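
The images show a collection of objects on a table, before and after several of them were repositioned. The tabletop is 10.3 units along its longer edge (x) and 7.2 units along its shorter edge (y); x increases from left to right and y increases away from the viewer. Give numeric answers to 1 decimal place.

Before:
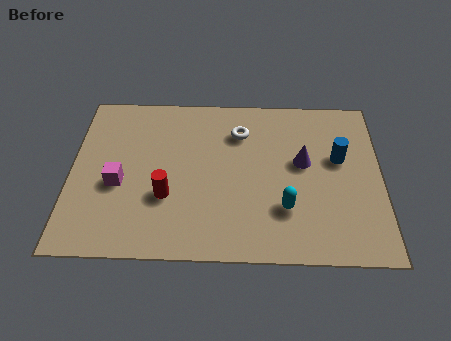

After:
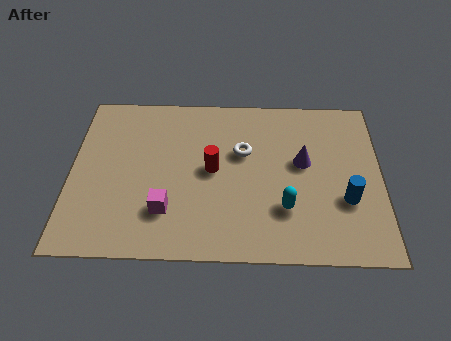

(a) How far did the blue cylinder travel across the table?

1.8

The blue cylinder was near (8.9, 4.3) before and (9.1, 2.5) after, so it travelled √(0.2² + 1.8²) ≈ 1.8 units.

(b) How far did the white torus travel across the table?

0.9

From (5.6, 5.4) to (5.7, 4.5), the white torus covered √(0.1² + 0.9²) ≈ 0.9 units.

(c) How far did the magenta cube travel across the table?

1.9

The magenta cube moved from about (1.6, 3.0) to (3.2, 1.9), a distance of √(1.6² + 1.1²) ≈ 1.9.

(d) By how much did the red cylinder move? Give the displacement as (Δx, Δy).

(1.5, 1.2)

From the two frames, the red cylinder sits at roughly (3.2, 2.5) before and (4.7, 3.7) after.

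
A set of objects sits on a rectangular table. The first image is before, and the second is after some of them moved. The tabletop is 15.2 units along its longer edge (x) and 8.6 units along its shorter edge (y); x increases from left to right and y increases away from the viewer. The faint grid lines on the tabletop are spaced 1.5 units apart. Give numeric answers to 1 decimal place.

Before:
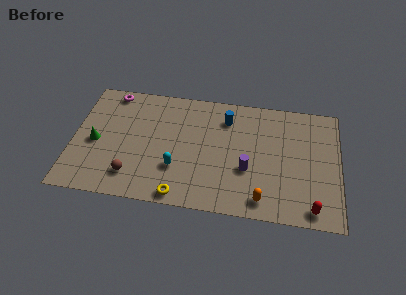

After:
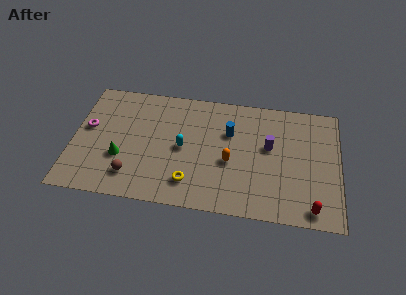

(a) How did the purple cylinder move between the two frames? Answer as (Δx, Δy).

(1.2, 1.8)

The purple cylinder started near (10.0, 3.2) and ended near (11.2, 5.0).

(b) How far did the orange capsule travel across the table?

3.1

The orange capsule was near (10.9, 1.2) before and (9.0, 3.6) after, so it travelled √(1.9² + 2.4²) ≈ 3.1 units.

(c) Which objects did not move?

the red capsule and the brown sphere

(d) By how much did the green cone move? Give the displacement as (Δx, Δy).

(1.5, -0.9)

The green cone was at about (1.3, 3.9) and moved to about (2.8, 3.0).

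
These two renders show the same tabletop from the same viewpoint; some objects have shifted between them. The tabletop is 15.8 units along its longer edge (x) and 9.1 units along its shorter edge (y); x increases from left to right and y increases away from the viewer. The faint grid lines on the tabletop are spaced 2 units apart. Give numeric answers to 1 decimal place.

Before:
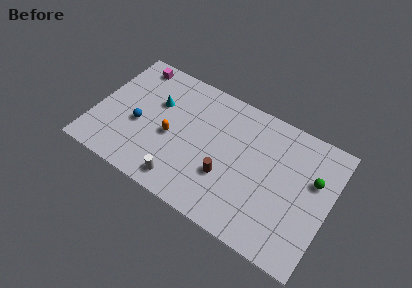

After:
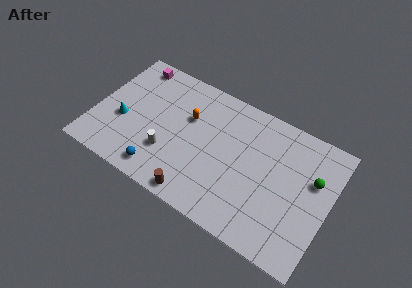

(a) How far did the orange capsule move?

2.1

The orange capsule moved from about (5.2, 4.0) to (6.1, 5.9), a distance of √(0.9² + 1.9²) ≈ 2.1.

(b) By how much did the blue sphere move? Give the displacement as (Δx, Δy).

(1.9, -2.5)

The blue sphere was at about (3.0, 3.8) and moved to about (4.9, 1.3).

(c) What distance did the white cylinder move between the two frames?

1.9

The white cylinder moved from about (6.4, 1.3) to (5.2, 2.8), a distance of √(1.2² + 1.5²) ≈ 1.9.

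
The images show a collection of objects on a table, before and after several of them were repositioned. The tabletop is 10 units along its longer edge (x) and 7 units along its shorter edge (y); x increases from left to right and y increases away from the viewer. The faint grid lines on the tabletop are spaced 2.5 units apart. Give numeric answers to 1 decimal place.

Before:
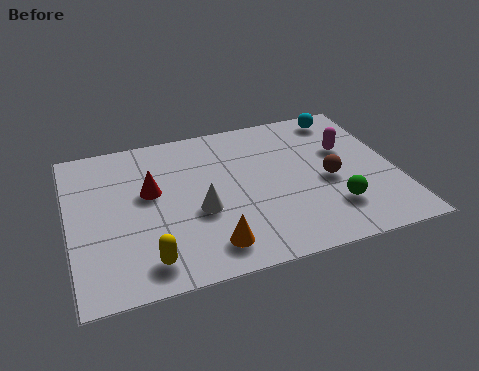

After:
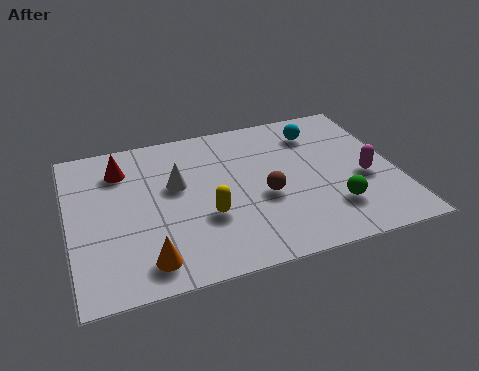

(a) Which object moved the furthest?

the yellow capsule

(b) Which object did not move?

the green sphere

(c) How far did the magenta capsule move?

1.6

From (8.6, 4.4) to (9.0, 2.9), the magenta capsule covered √(0.4² + 1.5²) ≈ 1.6 units.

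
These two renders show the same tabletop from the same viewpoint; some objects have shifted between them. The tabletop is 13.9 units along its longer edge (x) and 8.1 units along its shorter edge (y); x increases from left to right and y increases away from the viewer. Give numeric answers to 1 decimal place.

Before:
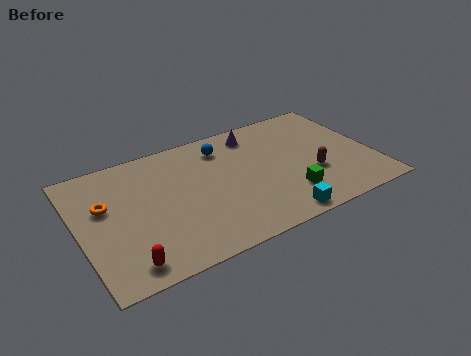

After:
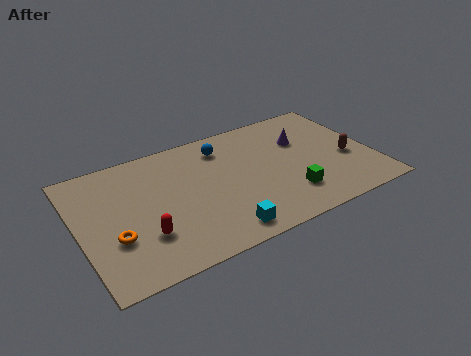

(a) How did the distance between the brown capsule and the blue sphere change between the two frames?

+1.2

The distance was about 5.2 in the first image and 6.4 in the second, so they moved 1.2 units further apart.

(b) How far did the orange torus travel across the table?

2.2

The orange torus moved from about (1.3, 5.0) to (1.5, 2.8), a distance of √(0.2² + 2.2²) ≈ 2.2.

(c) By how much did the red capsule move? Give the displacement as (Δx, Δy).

(1.0, 1.3)

The red capsule was at about (1.8, 1.1) and moved to about (2.8, 2.4).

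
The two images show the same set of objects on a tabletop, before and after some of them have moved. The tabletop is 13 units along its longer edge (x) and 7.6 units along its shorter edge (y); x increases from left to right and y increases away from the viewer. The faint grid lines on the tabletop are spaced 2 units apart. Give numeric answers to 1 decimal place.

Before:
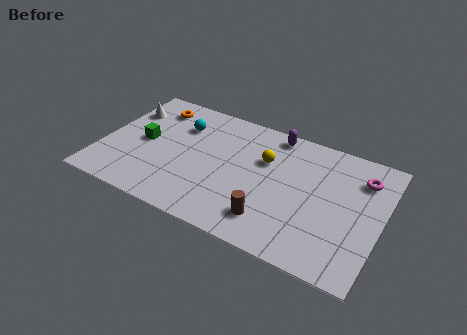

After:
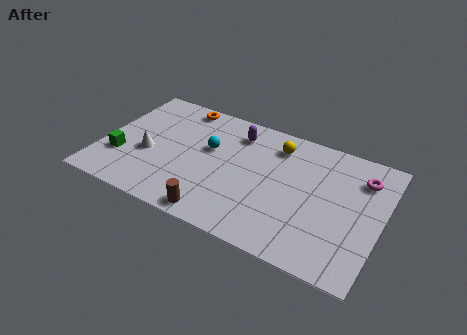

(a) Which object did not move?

the magenta torus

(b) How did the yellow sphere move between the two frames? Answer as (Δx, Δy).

(0.4, 1.1)

The yellow sphere was at about (7.5, 5.0) and moved to about (7.9, 6.1).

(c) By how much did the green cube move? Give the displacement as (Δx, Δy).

(-0.9, -1.4)

From the two frames, the green cube sits at roughly (1.9, 3.8) before and (1.0, 2.4) after.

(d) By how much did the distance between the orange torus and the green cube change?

+2.5

They were about 2.4 units apart before and 4.9 after — 2.5 units further apart.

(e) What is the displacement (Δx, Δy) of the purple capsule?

(-1.7, -0.7)

From the two frames, the purple capsule sits at roughly (7.7, 6.8) before and (6.0, 6.1) after.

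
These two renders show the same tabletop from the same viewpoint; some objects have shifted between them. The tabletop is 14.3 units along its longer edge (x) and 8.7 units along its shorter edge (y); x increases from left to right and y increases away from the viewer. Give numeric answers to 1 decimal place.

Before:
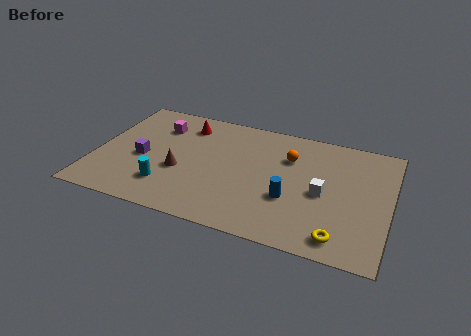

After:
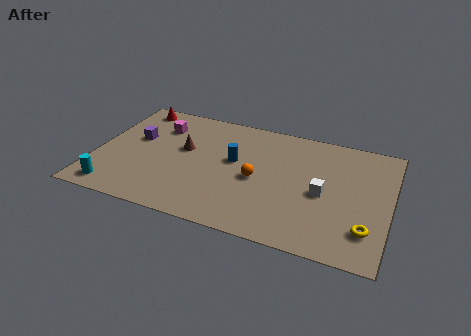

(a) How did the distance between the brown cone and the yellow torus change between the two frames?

+1.4

They were about 8.2 units apart before and 9.6 after — 1.4 units further apart.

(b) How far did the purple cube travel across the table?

1.5

From (2.3, 3.8) to (1.8, 5.2), the purple cube covered √(0.5² + 1.4²) ≈ 1.5 units.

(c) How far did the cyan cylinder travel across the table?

2.7

The cyan cylinder moved from about (3.7, 2.1) to (1.2, 1.1), a distance of √(2.5² + 1.0²) ≈ 2.7.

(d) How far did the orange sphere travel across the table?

2.5

From (9.3, 6.1) to (7.9, 4.0), the orange sphere covered √(1.4² + 2.1²) ≈ 2.5 units.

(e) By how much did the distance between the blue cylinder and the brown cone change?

-2.9

They were about 5.4 units apart before and 2.5 after — 2.9 units closer together.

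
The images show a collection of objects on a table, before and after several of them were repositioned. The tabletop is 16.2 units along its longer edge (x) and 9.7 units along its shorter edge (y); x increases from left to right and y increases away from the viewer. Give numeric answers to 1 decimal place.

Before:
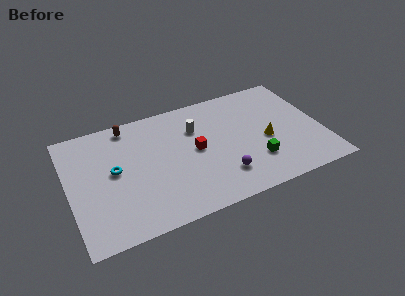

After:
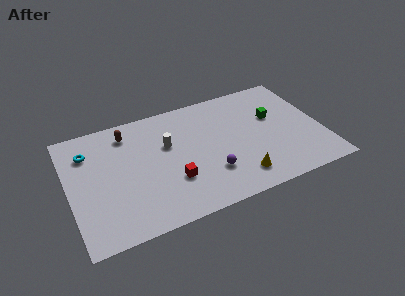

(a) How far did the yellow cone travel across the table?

3.2

From (12.6, 4.2) to (10.5, 1.8), the yellow cone covered √(2.1² + 2.4²) ≈ 3.2 units.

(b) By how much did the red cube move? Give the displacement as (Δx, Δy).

(-1.7, -1.9)

The red cube started near (8.1, 5.0) and ended near (6.4, 3.1).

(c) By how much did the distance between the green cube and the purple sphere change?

+3.3

Before: roughly 2.2 units apart; after: 5.5. That's 3.3 units further apart.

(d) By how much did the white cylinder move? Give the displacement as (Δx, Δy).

(-1.9, -0.7)

From the two frames, the white cylinder sits at roughly (8.3, 6.8) before and (6.4, 6.1) after.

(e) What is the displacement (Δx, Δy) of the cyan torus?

(-1.5, 2.1)

The cyan torus was at about (2.9, 5.2) and moved to about (1.4, 7.3).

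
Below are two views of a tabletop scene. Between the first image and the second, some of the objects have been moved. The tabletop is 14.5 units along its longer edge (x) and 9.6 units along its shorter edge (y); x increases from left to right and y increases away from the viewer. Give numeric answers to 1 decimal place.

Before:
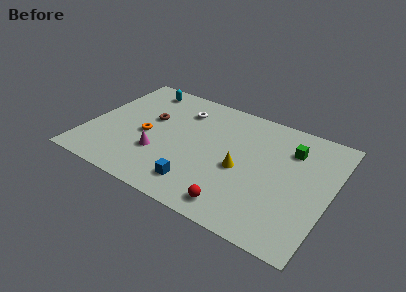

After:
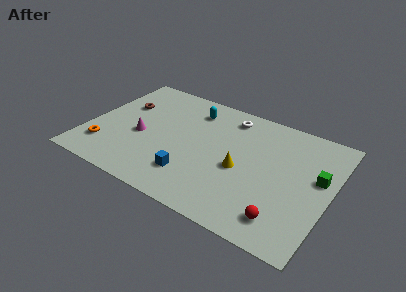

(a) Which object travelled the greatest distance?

the cyan capsule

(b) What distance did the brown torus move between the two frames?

1.9

The brown torus was near (3.5, 5.8) before and (1.7, 6.3) after, so it travelled √(1.8² + 0.5²) ≈ 1.9 units.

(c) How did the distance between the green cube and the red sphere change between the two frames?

-2.1

The distance was about 6.3 in the first image and 4.2 in the second, so they moved 2.1 units closer together.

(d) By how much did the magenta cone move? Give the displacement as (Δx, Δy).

(-1.3, 1.0)

The magenta cone was at about (4.5, 3.1) and moved to about (3.2, 4.1).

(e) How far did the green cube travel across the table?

2.3

The green cube moved from about (11.9, 7.1) to (13.7, 5.6), a distance of √(1.8² + 1.5²) ≈ 2.3.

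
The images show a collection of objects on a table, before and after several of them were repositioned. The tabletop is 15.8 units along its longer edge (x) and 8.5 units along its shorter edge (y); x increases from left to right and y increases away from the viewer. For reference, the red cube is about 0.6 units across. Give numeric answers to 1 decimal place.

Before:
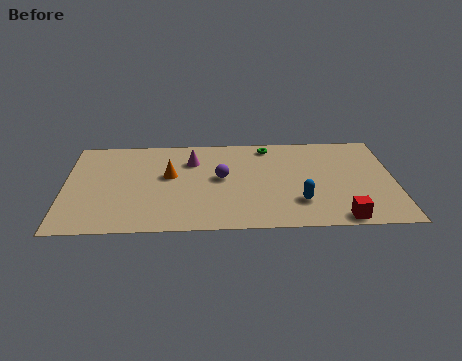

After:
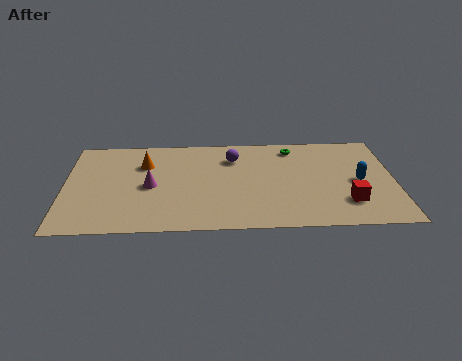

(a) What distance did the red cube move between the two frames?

1.5

From (13.1, 0.8) to (13.5, 2.2), the red cube covered √(0.4² + 1.4²) ≈ 1.5 units.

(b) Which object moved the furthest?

the blue capsule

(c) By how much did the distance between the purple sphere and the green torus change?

-0.6

Before: roughly 3.6 units apart; after: 3.0. That's 0.6 units closer together.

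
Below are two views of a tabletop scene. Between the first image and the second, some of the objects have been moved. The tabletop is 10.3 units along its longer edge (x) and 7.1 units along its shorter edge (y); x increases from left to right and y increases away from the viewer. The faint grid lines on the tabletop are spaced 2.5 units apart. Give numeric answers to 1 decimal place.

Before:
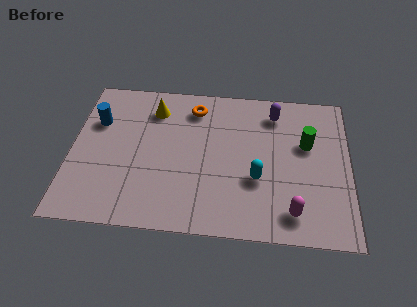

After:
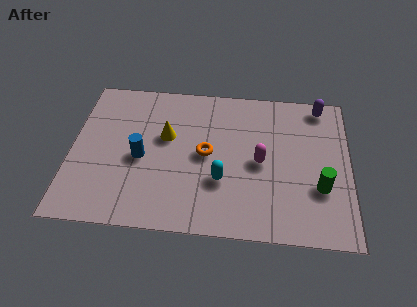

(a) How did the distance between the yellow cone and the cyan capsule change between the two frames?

-2.1

Before: roughly 4.9 units apart; after: 2.8. That's 2.1 units closer together.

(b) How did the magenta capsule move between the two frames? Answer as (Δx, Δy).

(-1.2, 2.2)

The magenta capsule started near (8.2, 1.2) and ended near (7.0, 3.4).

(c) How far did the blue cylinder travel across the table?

2.3

From (0.9, 4.8) to (2.6, 3.2), the blue cylinder covered √(1.7² + 1.6²) ≈ 2.3 units.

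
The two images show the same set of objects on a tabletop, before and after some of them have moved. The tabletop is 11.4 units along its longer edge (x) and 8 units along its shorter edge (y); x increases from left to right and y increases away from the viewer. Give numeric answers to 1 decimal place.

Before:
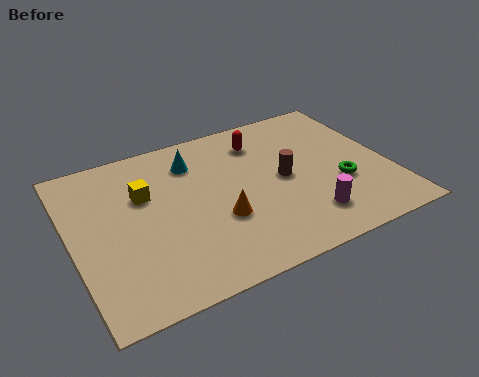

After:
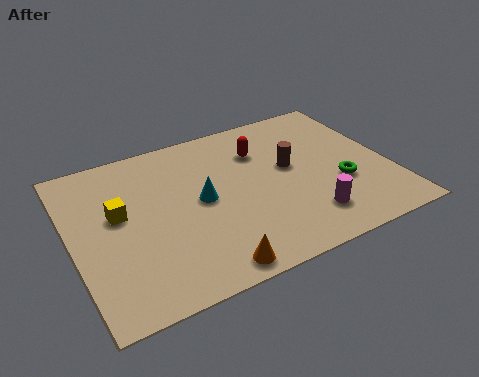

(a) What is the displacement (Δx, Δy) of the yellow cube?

(-1.0, -0.6)

The yellow cube started near (2.7, 5.2) and ended near (1.7, 4.6).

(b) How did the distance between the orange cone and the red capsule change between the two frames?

+1.7

The distance was about 3.9 in the first image and 5.6 in the second, so they moved 1.7 units further apart.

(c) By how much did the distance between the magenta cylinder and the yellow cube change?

+0.6

Before: roughly 6.4 units apart; after: 7.0. That's 0.6 units further apart.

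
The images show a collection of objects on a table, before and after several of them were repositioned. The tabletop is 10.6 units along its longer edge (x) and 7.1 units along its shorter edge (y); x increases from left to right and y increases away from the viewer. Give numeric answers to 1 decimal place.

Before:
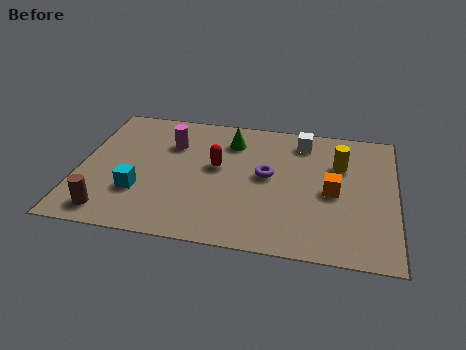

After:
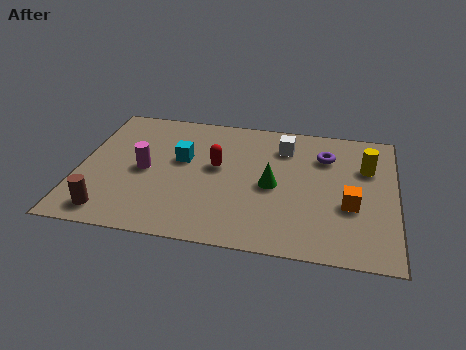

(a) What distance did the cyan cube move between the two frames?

2.4

The cyan cube was near (2.1, 2.2) before and (3.4, 4.2) after, so it travelled √(1.3² + 2.0²) ≈ 2.4 units.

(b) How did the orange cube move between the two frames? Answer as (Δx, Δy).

(0.6, -0.6)

The orange cube was at about (8.5, 3.3) and moved to about (9.1, 2.7).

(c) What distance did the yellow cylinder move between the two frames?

0.9

The yellow cylinder was near (8.7, 4.8) before and (9.6, 4.8) after, so it travelled √(0.9² + 0.0²) ≈ 0.9 units.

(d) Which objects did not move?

the brown cylinder and the red capsule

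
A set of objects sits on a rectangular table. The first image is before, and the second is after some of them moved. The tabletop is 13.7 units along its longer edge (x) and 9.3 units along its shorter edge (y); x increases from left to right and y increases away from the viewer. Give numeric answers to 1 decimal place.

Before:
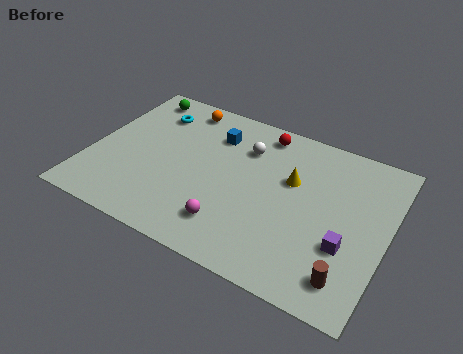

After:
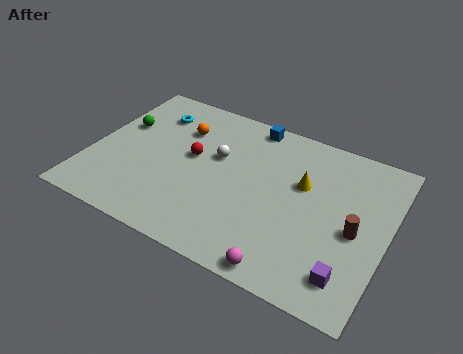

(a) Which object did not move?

the cyan torus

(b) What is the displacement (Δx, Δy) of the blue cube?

(1.5, 1.4)

The blue cube was at about (5.4, 7.0) and moved to about (6.9, 8.4).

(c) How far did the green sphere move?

2.3

The green sphere was near (1.5, 8.1) before and (1.1, 5.8) after, so it travelled √(0.4² + 2.3²) ≈ 2.3 units.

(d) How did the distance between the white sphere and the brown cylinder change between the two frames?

-0.7

Before: roughly 7.5 units apart; after: 6.8. That's 0.7 units closer together.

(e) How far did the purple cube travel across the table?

1.5

The purple cube moved from about (12.0, 3.2) to (12.3, 1.7), a distance of √(0.3² + 1.5²) ≈ 1.5.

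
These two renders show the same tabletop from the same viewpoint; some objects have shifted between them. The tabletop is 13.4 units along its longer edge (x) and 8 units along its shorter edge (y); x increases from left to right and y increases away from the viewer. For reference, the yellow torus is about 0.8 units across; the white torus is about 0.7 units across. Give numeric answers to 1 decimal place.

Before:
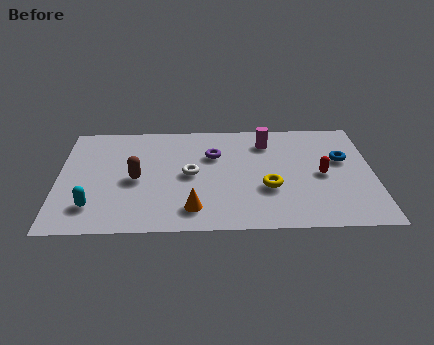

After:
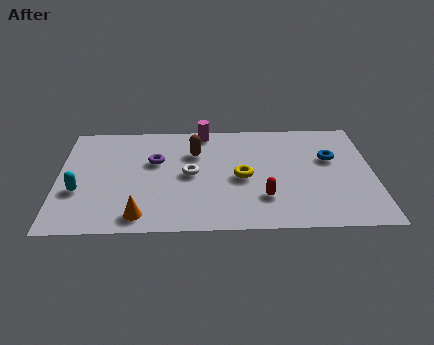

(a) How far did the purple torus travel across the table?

2.5

From (6.6, 5.4) to (4.1, 5.0), the purple torus covered √(2.5² + 0.4²) ≈ 2.5 units.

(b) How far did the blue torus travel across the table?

0.5

The blue torus was near (12.1, 4.9) before and (11.6, 5.0) after, so it travelled √(0.5² + 0.1²) ≈ 0.5 units.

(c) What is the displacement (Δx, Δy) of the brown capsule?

(2.5, 1.9)

From the two frames, the brown capsule sits at roughly (3.3, 3.7) before and (5.8, 5.6) after.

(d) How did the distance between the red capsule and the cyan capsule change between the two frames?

-2.1

Before: roughly 9.9 units apart; after: 7.8. That's 2.1 units closer together.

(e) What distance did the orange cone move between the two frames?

2.2

From (5.7, 1.5) to (3.5, 1.1), the orange cone covered √(2.2² + 0.4²) ≈ 2.2 units.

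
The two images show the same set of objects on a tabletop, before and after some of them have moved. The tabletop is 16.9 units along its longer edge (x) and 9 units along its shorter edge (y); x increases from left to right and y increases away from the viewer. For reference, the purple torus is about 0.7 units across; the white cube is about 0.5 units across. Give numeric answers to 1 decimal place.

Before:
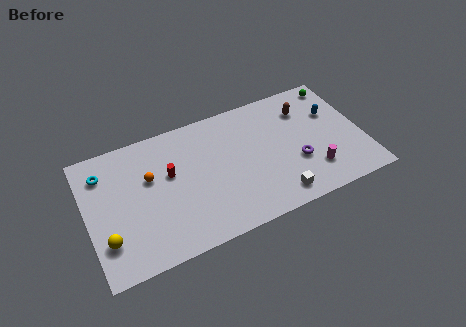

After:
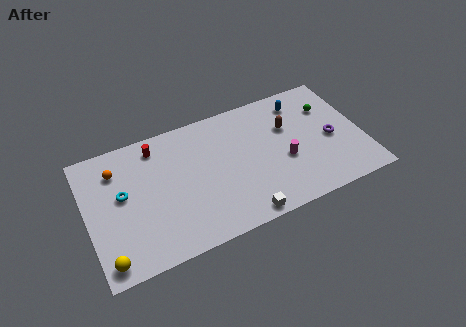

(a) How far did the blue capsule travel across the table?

2.3

From (15.3, 5.9) to (13.5, 7.4), the blue capsule covered √(1.8² + 1.5²) ≈ 2.3 units.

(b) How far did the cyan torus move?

2.1

From (1.2, 7.0) to (2.2, 5.1), the cyan torus covered √(1.0² + 1.9²) ≈ 2.1 units.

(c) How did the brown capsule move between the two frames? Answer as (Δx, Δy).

(-1.2, -0.9)

From the two frames, the brown capsule sits at roughly (13.7, 6.8) before and (12.5, 5.9) after.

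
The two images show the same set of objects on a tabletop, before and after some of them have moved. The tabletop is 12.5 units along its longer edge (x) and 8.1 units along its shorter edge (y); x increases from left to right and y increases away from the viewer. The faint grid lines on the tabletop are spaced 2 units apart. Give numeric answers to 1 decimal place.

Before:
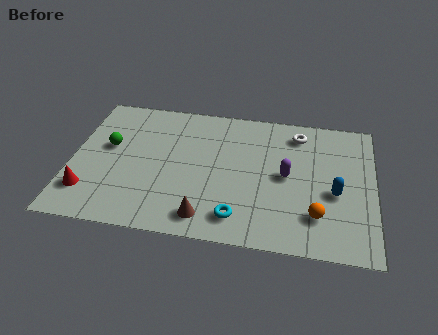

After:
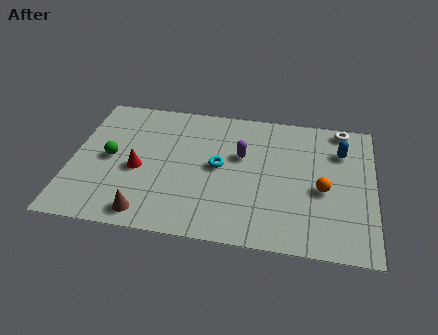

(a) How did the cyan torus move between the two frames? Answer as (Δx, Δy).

(-0.9, 2.8)

From the two frames, the cyan torus sits at roughly (7.0, 1.4) before and (6.1, 4.2) after.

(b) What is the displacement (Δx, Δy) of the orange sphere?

(0.2, 1.5)

The orange sphere was at about (10.2, 2.0) and moved to about (10.4, 3.5).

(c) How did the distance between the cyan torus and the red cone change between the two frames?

-2.8

The distance was about 6.2 in the first image and 3.4 in the second, so they moved 2.8 units closer together.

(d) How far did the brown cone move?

2.4

The brown cone was near (5.7, 1.2) before and (3.3, 1.0) after, so it travelled √(2.4² + 0.2²) ≈ 2.4 units.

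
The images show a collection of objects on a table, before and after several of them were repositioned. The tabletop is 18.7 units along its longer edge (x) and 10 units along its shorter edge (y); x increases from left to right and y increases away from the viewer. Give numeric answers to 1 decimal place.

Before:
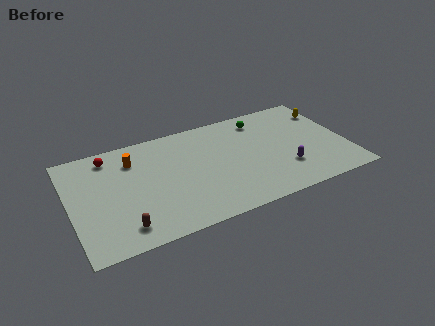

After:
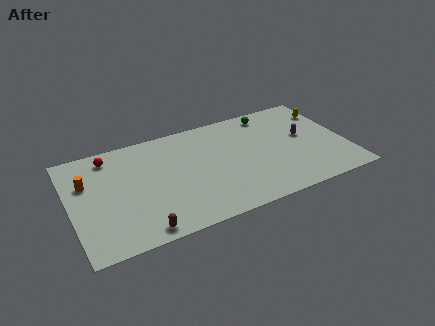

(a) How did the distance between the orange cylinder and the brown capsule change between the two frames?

+0.4

They were about 6.0 units apart before and 6.4 after — 0.4 units further apart.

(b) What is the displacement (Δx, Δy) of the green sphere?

(0.7, 0.4)

The green sphere was at about (13.3, 8.3) and moved to about (14.0, 8.7).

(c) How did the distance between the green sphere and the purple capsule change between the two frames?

-1.8

They were about 5.5 units apart before and 3.7 after — 1.8 units closer together.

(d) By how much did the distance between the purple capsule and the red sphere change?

+0.7

They were about 12.7 units apart before and 13.4 after — 0.7 units further apart.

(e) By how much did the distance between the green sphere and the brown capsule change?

+0.3

They were about 12.1 units apart before and 12.4 after — 0.3 units further apart.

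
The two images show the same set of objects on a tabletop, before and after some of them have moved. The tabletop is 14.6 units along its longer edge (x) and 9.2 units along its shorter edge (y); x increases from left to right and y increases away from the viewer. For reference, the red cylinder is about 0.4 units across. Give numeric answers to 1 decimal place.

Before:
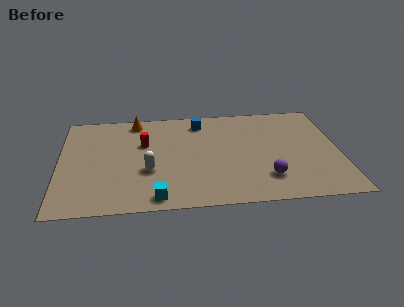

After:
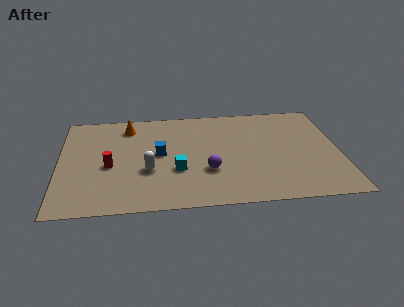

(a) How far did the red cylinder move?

2.6

The red cylinder moved from about (4.4, 5.9) to (2.6, 4.0), a distance of √(1.8² + 1.9²) ≈ 2.6.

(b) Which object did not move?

the white capsule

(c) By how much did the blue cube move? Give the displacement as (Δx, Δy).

(-2.2, -2.8)

The blue cube started near (7.4, 7.7) and ended near (5.2, 4.9).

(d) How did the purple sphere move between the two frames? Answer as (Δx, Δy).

(-3.0, 0.9)

From the two frames, the purple sphere sits at roughly (10.7, 2.2) before and (7.7, 3.1) after.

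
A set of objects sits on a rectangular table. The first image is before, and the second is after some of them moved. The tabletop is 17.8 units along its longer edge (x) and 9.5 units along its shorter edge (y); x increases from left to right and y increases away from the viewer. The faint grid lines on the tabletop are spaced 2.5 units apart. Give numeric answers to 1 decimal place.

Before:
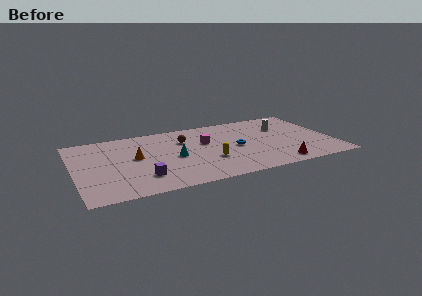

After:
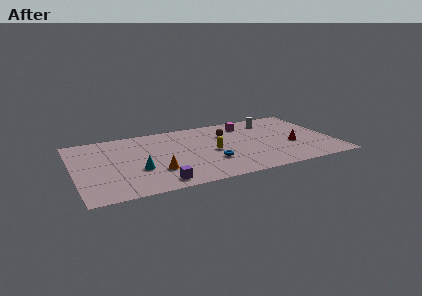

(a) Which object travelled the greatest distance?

the magenta cube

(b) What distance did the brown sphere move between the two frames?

3.0

The brown sphere was near (7.7, 6.7) before and (10.7, 6.7) after, so it travelled √(3.0² + 0.0²) ≈ 3.0 units.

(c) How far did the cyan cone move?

2.8

The cyan cone was near (6.8, 4.4) before and (4.2, 3.4) after, so it travelled √(2.6² + 1.0²) ≈ 2.8 units.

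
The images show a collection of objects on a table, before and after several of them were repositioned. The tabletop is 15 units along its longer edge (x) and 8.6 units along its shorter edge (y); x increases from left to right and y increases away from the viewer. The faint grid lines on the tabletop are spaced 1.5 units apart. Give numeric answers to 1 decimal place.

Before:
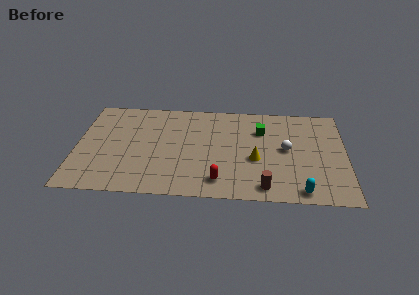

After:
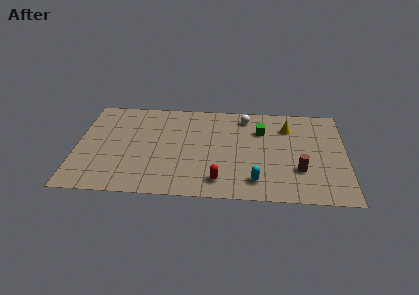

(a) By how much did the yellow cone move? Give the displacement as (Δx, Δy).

(1.8, 3.0)

The yellow cone started near (10.0, 3.5) and ended near (11.8, 6.5).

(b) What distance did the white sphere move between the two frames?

3.6

The white sphere moved from about (11.7, 4.5) to (9.4, 7.3), a distance of √(2.3² + 2.8²) ≈ 3.6.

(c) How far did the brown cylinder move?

2.5

From (10.5, 1.1) to (12.4, 2.7), the brown cylinder covered √(1.9² + 1.6²) ≈ 2.5 units.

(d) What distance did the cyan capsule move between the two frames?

2.6

From (12.5, 0.9) to (10.0, 1.6), the cyan capsule covered √(2.5² + 0.7²) ≈ 2.6 units.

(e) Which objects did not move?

the green cube and the red capsule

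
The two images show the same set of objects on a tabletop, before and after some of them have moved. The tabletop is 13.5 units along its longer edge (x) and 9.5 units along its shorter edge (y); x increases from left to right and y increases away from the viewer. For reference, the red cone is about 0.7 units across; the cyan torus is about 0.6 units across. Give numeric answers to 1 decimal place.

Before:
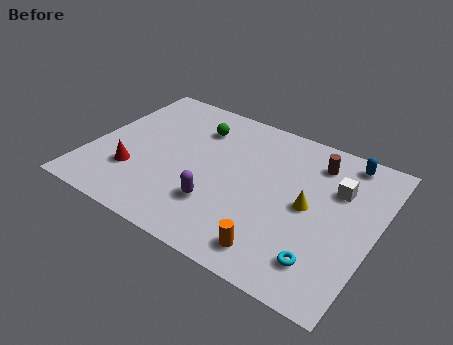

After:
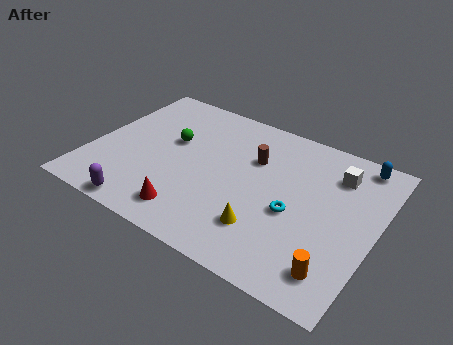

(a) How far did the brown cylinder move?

3.0

The brown cylinder was near (10.3, 7.6) before and (7.5, 6.4) after, so it travelled √(2.8² + 1.2²) ≈ 3.0 units.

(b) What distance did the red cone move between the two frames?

3.2

The red cone moved from about (2.3, 2.8) to (5.3, 1.6), a distance of √(3.0² + 1.2²) ≈ 3.2.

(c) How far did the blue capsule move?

0.6

The blue capsule moved from about (11.6, 8.4) to (12.2, 8.5), a distance of √(0.6² + 0.1²) ≈ 0.6.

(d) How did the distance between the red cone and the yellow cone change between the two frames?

-4.8

Before: roughly 8.3 units apart; after: 3.5. That's 4.8 units closer together.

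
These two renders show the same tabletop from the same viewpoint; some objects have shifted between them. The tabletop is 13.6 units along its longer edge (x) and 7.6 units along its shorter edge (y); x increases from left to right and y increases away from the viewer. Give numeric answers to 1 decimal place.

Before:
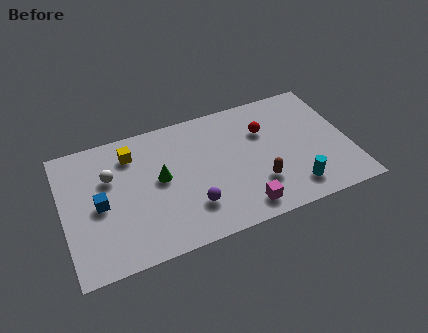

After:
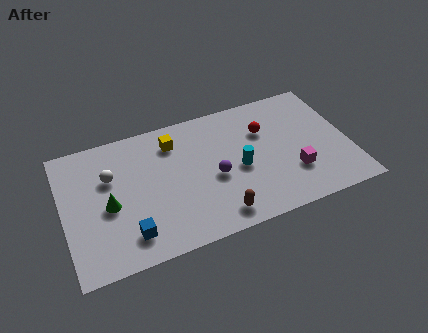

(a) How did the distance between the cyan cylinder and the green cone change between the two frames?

-0.5

Before: roughly 6.7 units apart; after: 6.2. That's 0.5 units closer together.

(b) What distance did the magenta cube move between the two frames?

2.9

From (8.2, 1.1) to (10.8, 2.3), the magenta cube covered √(2.6² + 1.2²) ≈ 2.9 units.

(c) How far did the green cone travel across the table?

2.6

The green cone was near (4.6, 4.1) before and (2.1, 3.4) after, so it travelled √(2.5² + 0.7²) ≈ 2.6 units.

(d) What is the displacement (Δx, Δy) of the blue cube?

(1.2, -2.1)

From the two frames, the blue cube sits at roughly (1.7, 3.6) before and (2.9, 1.5) after.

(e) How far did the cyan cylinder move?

3.1

The cyan cylinder was near (10.7, 1.4) before and (8.3, 3.4) after, so it travelled √(2.4² + 2.0²) ≈ 3.1 units.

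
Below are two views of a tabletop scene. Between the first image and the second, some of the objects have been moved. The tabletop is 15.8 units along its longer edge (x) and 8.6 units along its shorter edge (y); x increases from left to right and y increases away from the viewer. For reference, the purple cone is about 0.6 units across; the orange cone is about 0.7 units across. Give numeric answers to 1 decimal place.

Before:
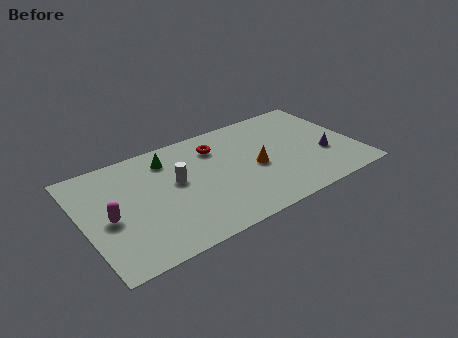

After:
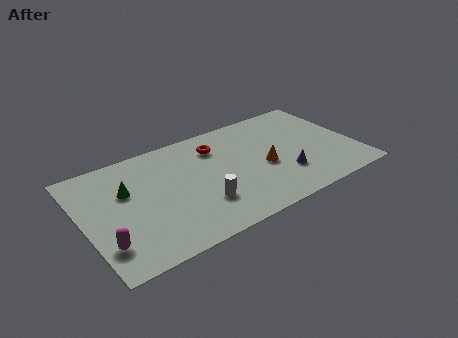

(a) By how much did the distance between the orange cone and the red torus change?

+0.5

They were about 3.3 units apart before and 3.8 after — 0.5 units further apart.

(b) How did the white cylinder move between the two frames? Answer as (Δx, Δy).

(1.1, -2.4)

The white cylinder was at about (5.4, 4.9) and moved to about (6.5, 2.5).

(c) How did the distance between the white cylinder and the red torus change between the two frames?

+1.3

The distance was about 3.1 in the first image and 4.4 in the second, so they moved 1.3 units further apart.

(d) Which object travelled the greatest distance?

the green cone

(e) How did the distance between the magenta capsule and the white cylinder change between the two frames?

+1.5

They were about 4.1 units apart before and 5.6 after — 1.5 units further apart.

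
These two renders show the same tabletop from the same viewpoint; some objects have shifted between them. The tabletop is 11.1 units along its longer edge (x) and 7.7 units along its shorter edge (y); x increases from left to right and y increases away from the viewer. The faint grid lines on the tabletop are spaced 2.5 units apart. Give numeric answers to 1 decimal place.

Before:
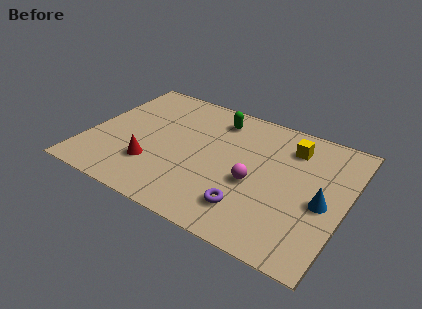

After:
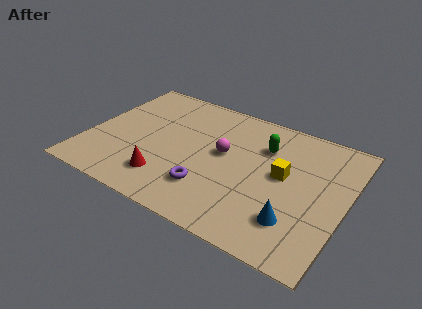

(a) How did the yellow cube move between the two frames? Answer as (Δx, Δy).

(-0.1, -1.8)

The yellow cube was at about (8.5, 6.0) and moved to about (8.4, 4.2).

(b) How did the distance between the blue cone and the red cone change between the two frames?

-1.8

They were about 7.3 units apart before and 5.5 after — 1.8 units closer together.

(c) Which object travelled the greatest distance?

the green capsule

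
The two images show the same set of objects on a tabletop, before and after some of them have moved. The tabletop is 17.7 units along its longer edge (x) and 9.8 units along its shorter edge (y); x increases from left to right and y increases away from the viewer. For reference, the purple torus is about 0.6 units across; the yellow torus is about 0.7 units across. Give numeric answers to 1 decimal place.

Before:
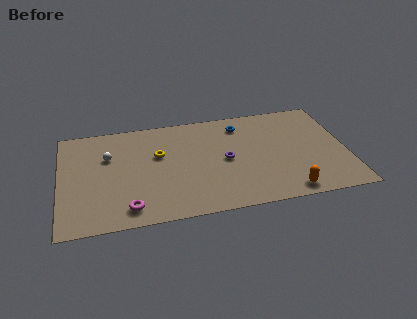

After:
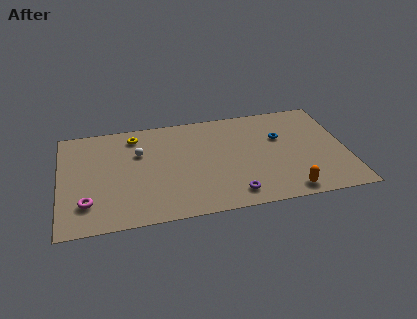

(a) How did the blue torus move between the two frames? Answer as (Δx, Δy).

(2.4, -1.7)

The blue torus was at about (11.3, 8.0) and moved to about (13.7, 6.3).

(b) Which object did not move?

the orange capsule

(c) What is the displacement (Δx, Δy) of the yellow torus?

(-1.4, 2.1)

From the two frames, the yellow torus sits at roughly (6.1, 6.1) before and (4.7, 8.2) after.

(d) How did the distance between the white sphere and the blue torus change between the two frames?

+0.4

They were about 8.4 units apart before and 8.8 after — 0.4 units further apart.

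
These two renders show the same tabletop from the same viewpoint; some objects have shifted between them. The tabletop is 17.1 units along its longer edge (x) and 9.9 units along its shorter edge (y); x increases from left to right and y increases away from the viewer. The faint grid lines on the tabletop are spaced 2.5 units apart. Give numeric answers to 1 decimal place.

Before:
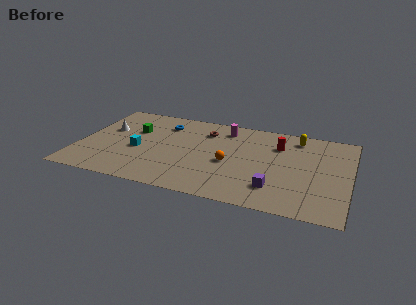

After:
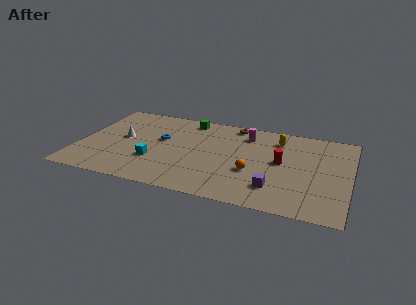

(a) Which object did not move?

the purple cube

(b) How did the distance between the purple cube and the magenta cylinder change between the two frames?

-0.9

Before: roughly 6.9 units apart; after: 6.0. That's 0.9 units closer together.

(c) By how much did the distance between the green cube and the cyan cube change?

+3.5

The distance was about 2.3 in the first image and 5.8 in the second, so they moved 3.5 units further apart.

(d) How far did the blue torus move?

1.9

From (5.1, 7.7) to (5.1, 5.8), the blue torus covered √(0.0² + 1.9²) ≈ 1.9 units.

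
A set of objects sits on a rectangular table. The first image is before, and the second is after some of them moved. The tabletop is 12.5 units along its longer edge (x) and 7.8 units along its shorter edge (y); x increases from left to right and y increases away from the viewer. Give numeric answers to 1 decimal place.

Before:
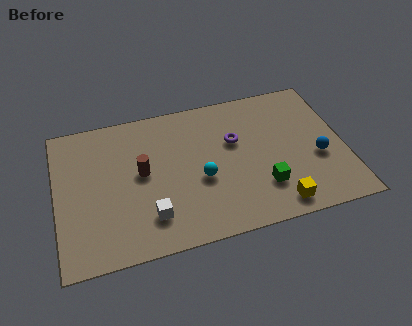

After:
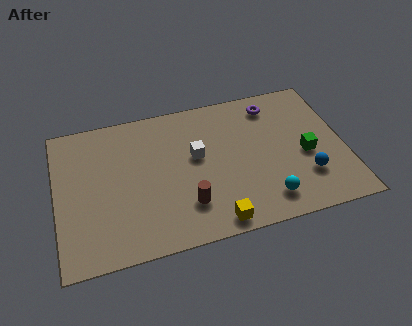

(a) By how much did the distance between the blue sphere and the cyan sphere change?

-3.1

Before: roughly 5.1 units apart; after: 2.0. That's 3.1 units closer together.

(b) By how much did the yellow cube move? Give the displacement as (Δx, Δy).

(-2.7, -0.2)

The yellow cube started near (9.3, 1.0) and ended near (6.6, 0.8).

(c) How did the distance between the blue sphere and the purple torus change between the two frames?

+0.5

They were about 3.9 units apart before and 4.4 after — 0.5 units further apart.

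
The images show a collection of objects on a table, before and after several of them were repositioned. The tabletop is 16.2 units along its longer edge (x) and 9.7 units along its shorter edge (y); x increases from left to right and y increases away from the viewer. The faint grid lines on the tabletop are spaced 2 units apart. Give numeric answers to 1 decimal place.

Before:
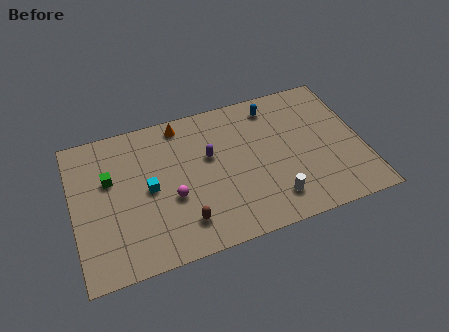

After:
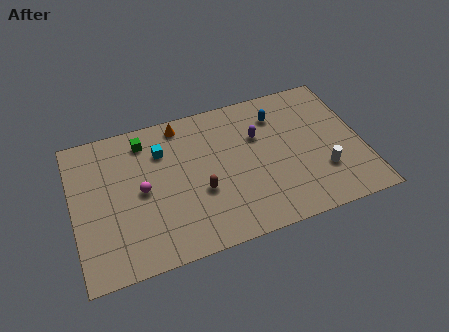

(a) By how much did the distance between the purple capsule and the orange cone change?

+1.7

Before: roughly 3.0 units apart; after: 4.7. That's 1.7 units further apart.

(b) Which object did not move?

the orange cone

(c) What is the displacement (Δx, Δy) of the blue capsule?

(0.2, -0.7)

The blue capsule started near (11.5, 8.2) and ended near (11.7, 7.5).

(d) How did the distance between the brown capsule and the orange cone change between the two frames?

-1.7

They were about 6.6 units apart before and 4.9 after — 1.7 units closer together.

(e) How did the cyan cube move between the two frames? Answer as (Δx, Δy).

(0.9, 2.3)

From the two frames, the cyan cube sits at roughly (4.2, 4.8) before and (5.1, 7.1) after.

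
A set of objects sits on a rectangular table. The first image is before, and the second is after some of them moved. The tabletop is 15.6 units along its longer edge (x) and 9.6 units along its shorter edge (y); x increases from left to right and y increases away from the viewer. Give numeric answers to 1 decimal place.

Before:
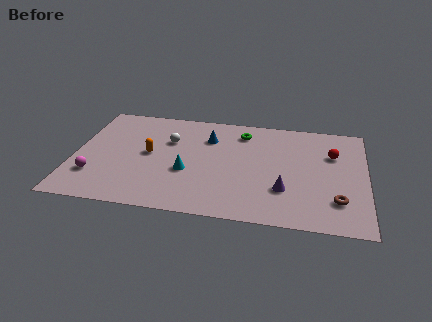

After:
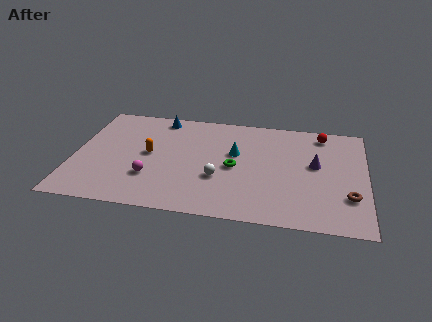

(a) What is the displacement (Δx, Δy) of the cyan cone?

(2.5, 2.1)

The cyan cone started near (6.1, 3.7) and ended near (8.6, 5.8).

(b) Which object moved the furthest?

the white sphere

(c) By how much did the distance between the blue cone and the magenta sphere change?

-1.8

The distance was about 7.4 in the first image and 5.6 in the second, so they moved 1.8 units closer together.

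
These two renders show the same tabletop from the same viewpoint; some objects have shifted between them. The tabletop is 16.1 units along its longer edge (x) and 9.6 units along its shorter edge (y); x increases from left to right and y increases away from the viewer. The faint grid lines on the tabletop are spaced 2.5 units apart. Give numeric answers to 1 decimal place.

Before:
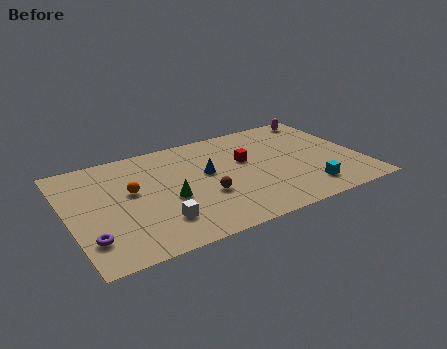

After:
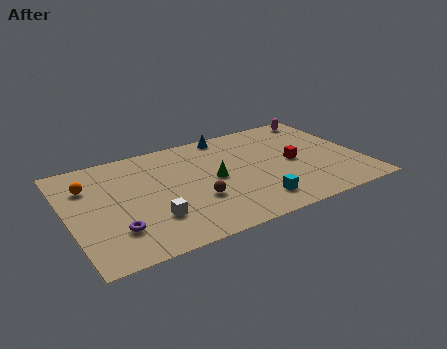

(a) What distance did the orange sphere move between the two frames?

2.6

The orange sphere moved from about (3.5, 5.5) to (1.3, 6.9), a distance of √(2.2² + 1.4²) ≈ 2.6.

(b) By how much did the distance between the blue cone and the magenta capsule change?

-2.2

They were about 7.6 units apart before and 5.4 after — 2.2 units closer together.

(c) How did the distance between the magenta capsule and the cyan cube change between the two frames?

+1.3

The distance was about 7.0 in the first image and 8.3 in the second, so they moved 1.3 units further apart.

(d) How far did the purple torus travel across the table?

1.4

From (0.9, 2.3) to (2.3, 2.5), the purple torus covered √(1.4² + 0.2²) ≈ 1.4 units.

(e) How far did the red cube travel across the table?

2.8

From (9.9, 5.8) to (12.4, 4.6), the red cube covered √(2.5² + 1.2²) ≈ 2.8 units.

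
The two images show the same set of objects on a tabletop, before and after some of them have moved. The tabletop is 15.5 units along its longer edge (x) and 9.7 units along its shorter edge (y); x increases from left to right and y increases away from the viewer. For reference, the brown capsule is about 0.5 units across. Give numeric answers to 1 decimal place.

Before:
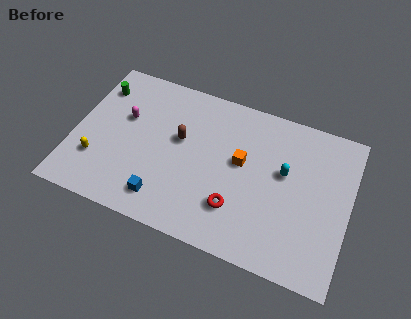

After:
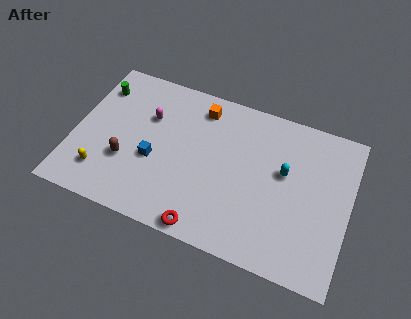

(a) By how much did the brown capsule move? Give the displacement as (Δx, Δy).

(-2.8, -2.4)

From the two frames, the brown capsule sits at roughly (5.9, 5.7) before and (3.1, 3.3) after.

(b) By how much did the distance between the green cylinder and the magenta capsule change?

+0.9

The distance was about 2.3 in the first image and 3.2 in the second, so they moved 0.9 units further apart.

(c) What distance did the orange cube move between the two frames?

3.7

The orange cube was near (9.4, 5.5) before and (6.8, 8.1) after, so it travelled √(2.6² + 2.6²) ≈ 3.7 units.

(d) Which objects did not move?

the green cylinder and the cyan capsule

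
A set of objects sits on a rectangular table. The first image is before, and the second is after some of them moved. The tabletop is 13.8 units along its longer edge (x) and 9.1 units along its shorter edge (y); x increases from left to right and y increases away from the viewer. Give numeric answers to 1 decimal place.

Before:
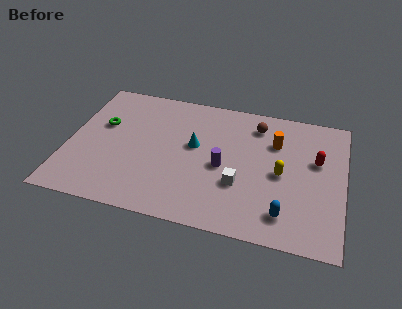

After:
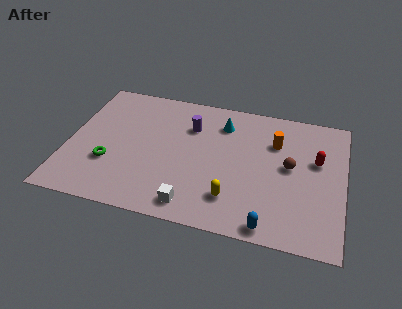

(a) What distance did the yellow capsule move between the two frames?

3.2

The yellow capsule was near (10.7, 4.3) before and (8.4, 2.1) after, so it travelled √(2.3² + 2.2²) ≈ 3.2 units.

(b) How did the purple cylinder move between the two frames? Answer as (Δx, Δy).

(-1.8, 2.4)

The purple cylinder started near (7.8, 4.1) and ended near (6.0, 6.5).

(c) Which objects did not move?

the red capsule and the orange cylinder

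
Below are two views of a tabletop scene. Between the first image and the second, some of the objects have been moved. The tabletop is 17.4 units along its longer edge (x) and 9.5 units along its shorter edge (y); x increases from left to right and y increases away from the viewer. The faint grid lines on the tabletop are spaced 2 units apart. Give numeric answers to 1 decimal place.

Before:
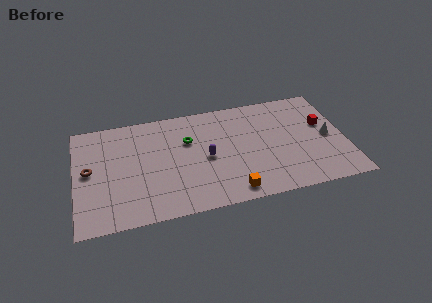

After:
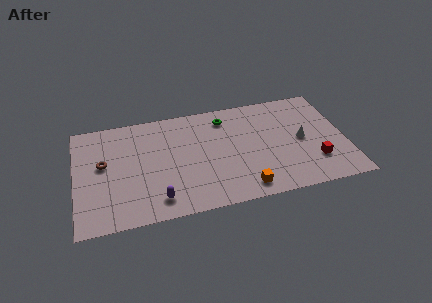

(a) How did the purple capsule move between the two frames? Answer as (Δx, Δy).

(-3.3, -2.9)

The purple capsule was at about (8.4, 4.5) and moved to about (5.1, 1.6).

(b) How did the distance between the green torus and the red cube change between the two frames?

-1.2

The distance was about 8.8 in the first image and 7.6 in the second, so they moved 1.2 units closer together.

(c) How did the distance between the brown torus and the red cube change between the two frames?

-1.4

They were about 15.2 units apart before and 13.8 after — 1.4 units closer together.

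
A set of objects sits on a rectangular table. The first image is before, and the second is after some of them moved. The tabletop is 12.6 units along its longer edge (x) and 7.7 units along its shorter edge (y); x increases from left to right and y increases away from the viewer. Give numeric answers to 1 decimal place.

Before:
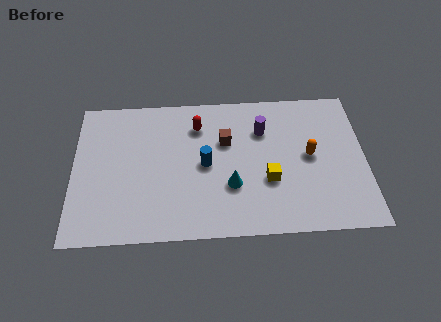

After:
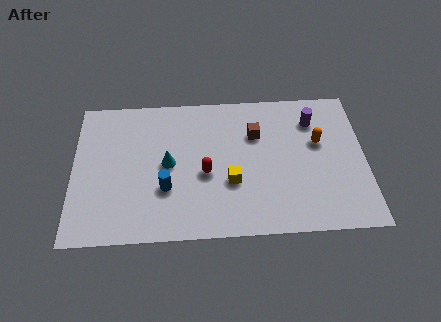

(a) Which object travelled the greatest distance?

the cyan cone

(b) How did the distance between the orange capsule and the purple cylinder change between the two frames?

-1.3

The distance was about 2.5 in the first image and 1.2 in the second, so they moved 1.3 units closer together.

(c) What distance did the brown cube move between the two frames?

1.3

From (6.6, 5.0) to (7.9, 5.3), the brown cube covered √(1.3² + 0.3²) ≈ 1.3 units.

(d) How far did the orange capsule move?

0.8

From (10.2, 4.0) to (10.6, 4.7), the orange capsule covered √(0.4² + 0.7²) ≈ 0.8 units.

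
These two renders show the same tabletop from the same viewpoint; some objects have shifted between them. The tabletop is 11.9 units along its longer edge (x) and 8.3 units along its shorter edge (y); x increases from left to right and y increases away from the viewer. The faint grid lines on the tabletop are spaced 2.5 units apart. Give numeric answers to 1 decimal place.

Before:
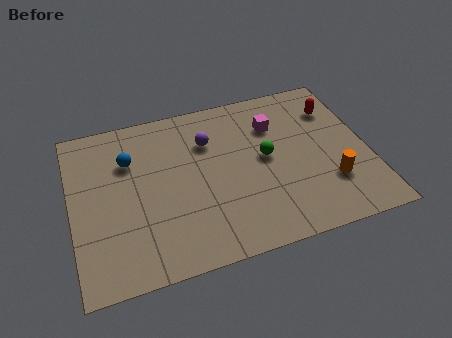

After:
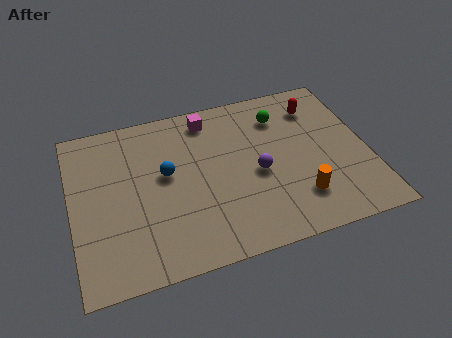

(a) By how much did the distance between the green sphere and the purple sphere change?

+0.3

Before: roughly 2.7 units apart; after: 3.0. That's 0.3 units further apart.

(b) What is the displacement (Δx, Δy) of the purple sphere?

(1.8, -2.2)

The purple sphere started near (5.6, 5.9) and ended near (7.4, 3.7).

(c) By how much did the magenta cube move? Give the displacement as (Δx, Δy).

(-2.6, 1.1)

The magenta cube started near (8.3, 6.0) and ended near (5.7, 7.1).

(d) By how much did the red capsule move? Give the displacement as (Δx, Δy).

(-0.7, 0.3)

From the two frames, the red capsule sits at roughly (10.8, 6.2) before and (10.1, 6.5) after.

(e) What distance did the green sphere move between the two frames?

2.2

The green sphere was near (7.8, 4.4) before and (8.6, 6.4) after, so it travelled √(0.8² + 2.0²) ≈ 2.2 units.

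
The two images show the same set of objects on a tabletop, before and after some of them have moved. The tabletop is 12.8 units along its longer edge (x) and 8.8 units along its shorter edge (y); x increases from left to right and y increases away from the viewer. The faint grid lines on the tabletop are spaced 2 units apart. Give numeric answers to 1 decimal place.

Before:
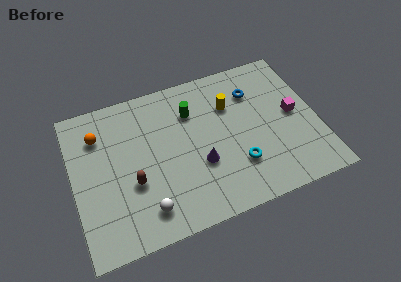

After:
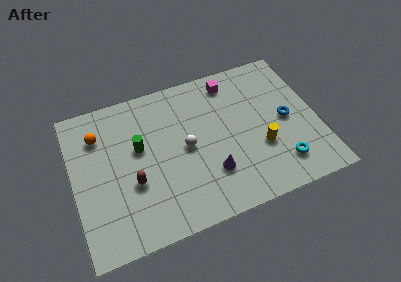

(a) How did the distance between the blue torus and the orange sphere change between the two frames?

+1.8

Before: roughly 8.2 units apart; after: 10.0. That's 1.8 units further apart.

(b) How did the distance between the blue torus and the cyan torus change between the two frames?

-1.6

Before: roughly 4.2 units apart; after: 2.6. That's 1.6 units closer together.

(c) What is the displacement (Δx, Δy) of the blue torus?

(1.5, -2.2)

The blue torus was at about (9.7, 6.5) and moved to about (11.2, 4.3).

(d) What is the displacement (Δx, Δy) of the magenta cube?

(-3.0, 3.0)

From the two frames, the magenta cube sits at roughly (11.6, 4.5) before and (8.6, 7.5) after.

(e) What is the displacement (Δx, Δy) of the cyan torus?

(2.2, -0.7)

The cyan torus was at about (8.4, 2.5) and moved to about (10.6, 1.8).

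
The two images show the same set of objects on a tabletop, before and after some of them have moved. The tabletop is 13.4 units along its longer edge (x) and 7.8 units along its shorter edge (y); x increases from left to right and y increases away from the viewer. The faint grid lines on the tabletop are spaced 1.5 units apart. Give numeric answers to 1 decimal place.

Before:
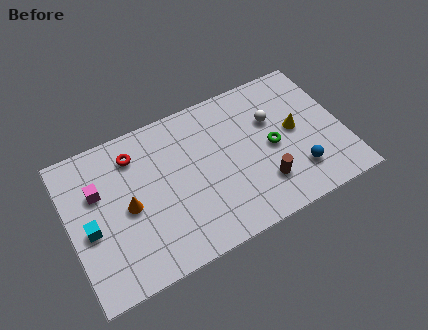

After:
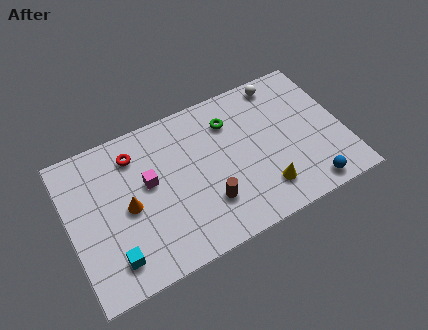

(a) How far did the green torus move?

2.8

The green torus was near (9.9, 3.7) before and (8.1, 5.9) after, so it travelled √(1.8² + 2.2²) ≈ 2.8 units.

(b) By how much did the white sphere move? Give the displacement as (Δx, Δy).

(0.7, 1.8)

The white sphere started near (10.1, 5.1) and ended near (10.8, 6.9).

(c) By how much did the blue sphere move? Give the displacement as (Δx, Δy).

(0.4, -1.0)

The blue sphere started near (10.9, 1.9) and ended near (11.3, 0.9).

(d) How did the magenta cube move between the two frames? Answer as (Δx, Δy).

(2.4, -0.6)

The magenta cube was at about (1.5, 5.1) and moved to about (3.9, 4.5).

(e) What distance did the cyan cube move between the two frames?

2.1

The cyan cube moved from about (0.9, 3.4) to (1.8, 1.5), a distance of √(0.9² + 1.9²) ≈ 2.1.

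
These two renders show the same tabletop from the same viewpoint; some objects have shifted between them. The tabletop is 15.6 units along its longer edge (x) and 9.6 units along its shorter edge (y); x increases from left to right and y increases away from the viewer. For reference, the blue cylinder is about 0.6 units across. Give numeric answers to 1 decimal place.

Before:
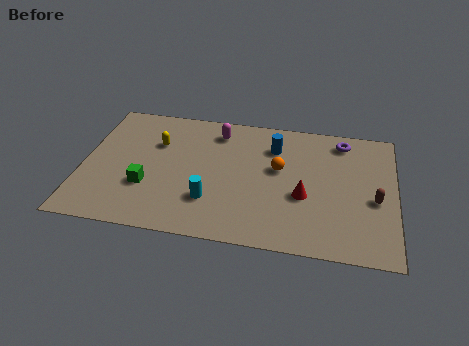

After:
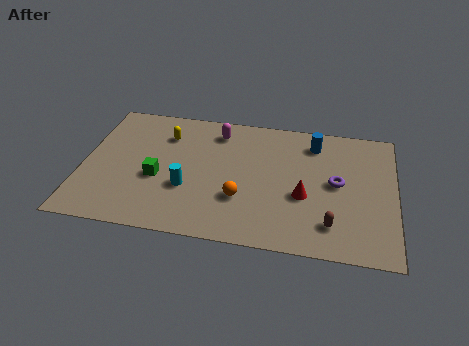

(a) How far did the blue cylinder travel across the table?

2.1

The blue cylinder moved from about (9.5, 7.2) to (11.5, 7.8), a distance of √(2.0² + 0.6²) ≈ 2.1.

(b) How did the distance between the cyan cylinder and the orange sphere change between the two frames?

-1.7

The distance was about 4.4 in the first image and 2.7 in the second, so they moved 1.7 units closer together.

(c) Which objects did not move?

the magenta capsule and the red cone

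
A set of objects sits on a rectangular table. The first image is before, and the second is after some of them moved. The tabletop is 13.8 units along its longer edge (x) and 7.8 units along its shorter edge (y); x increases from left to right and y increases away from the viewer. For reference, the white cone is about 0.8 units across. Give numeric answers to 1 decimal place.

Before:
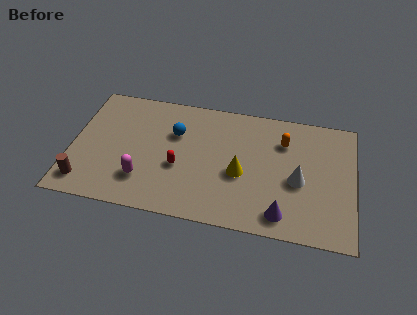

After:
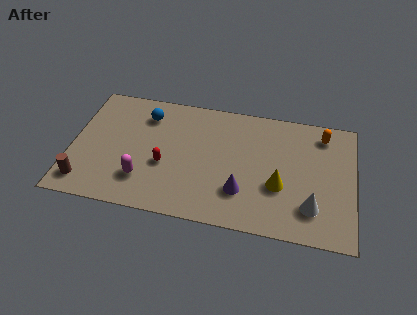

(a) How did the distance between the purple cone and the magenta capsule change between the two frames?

-2.0

They were about 6.8 units apart before and 4.8 after — 2.0 units closer together.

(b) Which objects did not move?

the magenta capsule and the brown cylinder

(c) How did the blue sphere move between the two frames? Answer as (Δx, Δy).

(-1.5, 0.9)

The blue sphere was at about (5.0, 5.2) and moved to about (3.5, 6.1).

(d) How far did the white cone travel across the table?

1.7

From (11.1, 3.4) to (11.8, 1.9), the white cone covered √(0.7² + 1.5²) ≈ 1.7 units.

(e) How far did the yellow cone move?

1.9

The yellow cone was near (8.3, 3.3) before and (10.2, 2.9) after, so it travelled √(1.9² + 0.4²) ≈ 1.9 units.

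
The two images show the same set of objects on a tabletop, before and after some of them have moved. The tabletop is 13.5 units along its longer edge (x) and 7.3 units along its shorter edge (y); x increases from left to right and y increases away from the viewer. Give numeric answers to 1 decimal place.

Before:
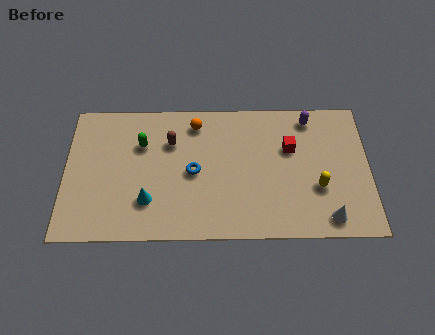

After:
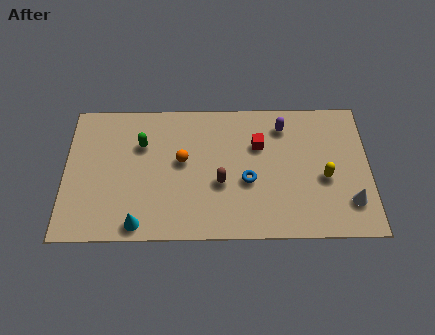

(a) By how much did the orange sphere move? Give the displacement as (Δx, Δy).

(-0.6, -2.0)

From the two frames, the orange sphere sits at roughly (5.8, 6.1) before and (5.2, 4.1) after.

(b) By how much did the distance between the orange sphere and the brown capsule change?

+0.6

They were about 1.5 units apart before and 2.1 after — 0.6 units further apart.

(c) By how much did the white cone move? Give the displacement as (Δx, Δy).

(1.0, 0.8)

The white cone started near (11.6, 1.0) and ended near (12.6, 1.8).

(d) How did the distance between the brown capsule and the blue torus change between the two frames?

-0.7

The distance was about 1.9 in the first image and 1.2 in the second, so they moved 0.7 units closer together.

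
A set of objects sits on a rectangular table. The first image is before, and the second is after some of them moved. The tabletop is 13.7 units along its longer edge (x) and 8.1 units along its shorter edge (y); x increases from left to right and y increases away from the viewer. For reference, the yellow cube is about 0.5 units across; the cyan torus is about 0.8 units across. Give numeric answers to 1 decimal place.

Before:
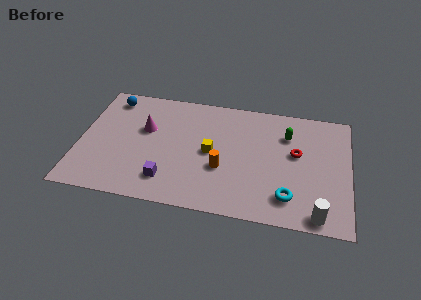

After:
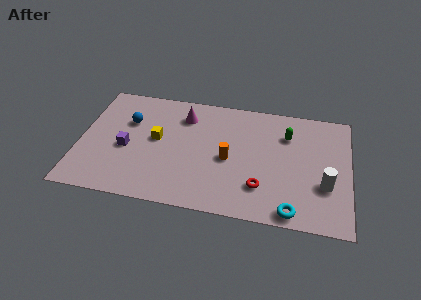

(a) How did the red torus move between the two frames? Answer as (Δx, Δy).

(-1.7, -2.6)

The red torus started near (11.0, 4.7) and ended near (9.3, 2.1).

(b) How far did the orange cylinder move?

0.8

The orange cylinder moved from about (7.3, 3.0) to (7.6, 3.7), a distance of √(0.3² + 0.7²) ≈ 0.8.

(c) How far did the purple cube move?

2.8

The purple cube moved from about (4.6, 1.7) to (2.4, 3.5), a distance of √(2.2² + 1.8²) ≈ 2.8.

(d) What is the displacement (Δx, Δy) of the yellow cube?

(-2.8, 0.4)

The yellow cube started near (6.7, 4.0) and ended near (3.9, 4.4).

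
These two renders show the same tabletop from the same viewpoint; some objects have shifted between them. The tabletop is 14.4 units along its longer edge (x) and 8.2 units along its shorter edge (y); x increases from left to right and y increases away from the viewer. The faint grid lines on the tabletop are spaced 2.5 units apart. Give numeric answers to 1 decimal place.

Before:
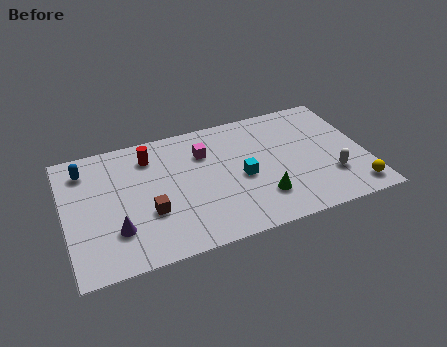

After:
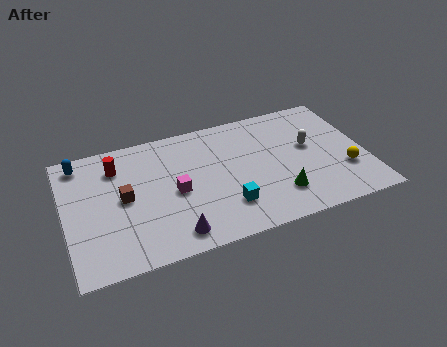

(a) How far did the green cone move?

0.8

The green cone moved from about (9.2, 2.1) to (10.0, 2.0), a distance of √(0.8² + 0.1²) ≈ 0.8.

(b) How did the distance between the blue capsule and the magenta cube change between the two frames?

-0.3

Before: roughly 5.7 units apart; after: 5.4. That's 0.3 units closer together.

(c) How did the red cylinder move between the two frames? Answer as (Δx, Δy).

(-1.6, -0.2)

The red cylinder was at about (4.2, 6.5) and moved to about (2.6, 6.3).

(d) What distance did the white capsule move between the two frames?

2.4

The white capsule moved from about (12.6, 2.4) to (11.8, 4.7), a distance of √(0.8² + 2.3²) ≈ 2.4.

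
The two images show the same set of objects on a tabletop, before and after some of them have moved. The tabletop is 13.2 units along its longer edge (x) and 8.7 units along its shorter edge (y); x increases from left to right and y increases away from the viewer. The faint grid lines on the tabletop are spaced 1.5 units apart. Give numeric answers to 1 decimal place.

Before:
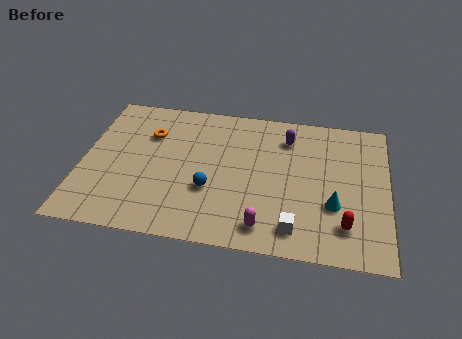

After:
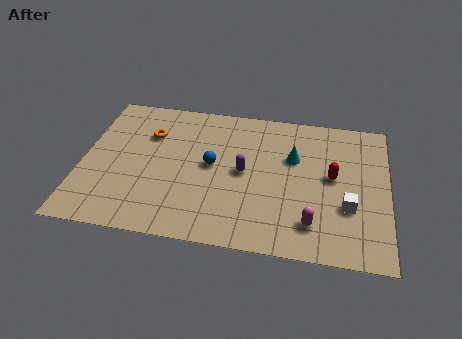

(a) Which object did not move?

the orange torus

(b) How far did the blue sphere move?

1.5

The blue sphere moved from about (5.6, 3.1) to (5.6, 4.6), a distance of √(0.0² + 1.5²) ≈ 1.5.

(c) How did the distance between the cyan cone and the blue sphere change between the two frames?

-1.7

They were about 5.3 units apart before and 3.6 after — 1.7 units closer together.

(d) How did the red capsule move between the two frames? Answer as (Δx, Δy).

(-0.6, 2.8)

The red capsule was at about (11.4, 1.9) and moved to about (10.8, 4.7).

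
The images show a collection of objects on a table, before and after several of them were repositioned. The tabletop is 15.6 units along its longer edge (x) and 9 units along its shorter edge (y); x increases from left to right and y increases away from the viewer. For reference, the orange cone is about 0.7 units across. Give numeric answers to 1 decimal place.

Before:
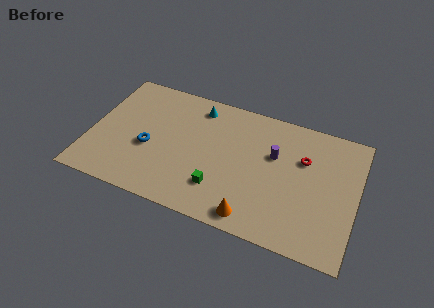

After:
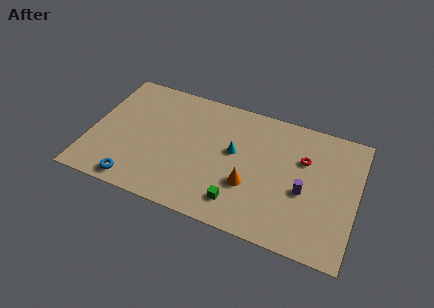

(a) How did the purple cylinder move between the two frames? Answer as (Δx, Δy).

(1.9, -1.9)

The purple cylinder started near (10.7, 5.7) and ended near (12.6, 3.8).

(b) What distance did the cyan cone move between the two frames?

3.5

The cyan cone moved from about (6.0, 7.6) to (8.4, 5.1), a distance of √(2.4² + 2.5²) ≈ 3.5.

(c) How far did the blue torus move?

2.7

The blue torus moved from about (3.5, 3.7) to (3.0, 1.0), a distance of √(0.5² + 2.7²) ≈ 2.7.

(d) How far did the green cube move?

1.3

The green cube moved from about (7.8, 2.3) to (9.0, 1.7), a distance of √(1.2² + 0.6²) ≈ 1.3.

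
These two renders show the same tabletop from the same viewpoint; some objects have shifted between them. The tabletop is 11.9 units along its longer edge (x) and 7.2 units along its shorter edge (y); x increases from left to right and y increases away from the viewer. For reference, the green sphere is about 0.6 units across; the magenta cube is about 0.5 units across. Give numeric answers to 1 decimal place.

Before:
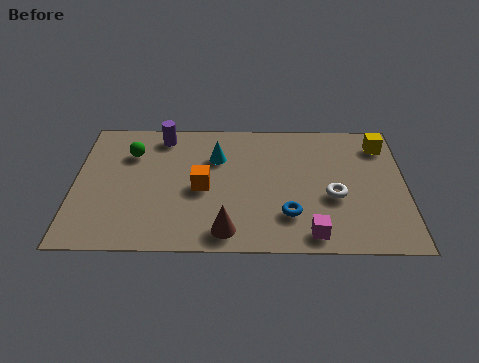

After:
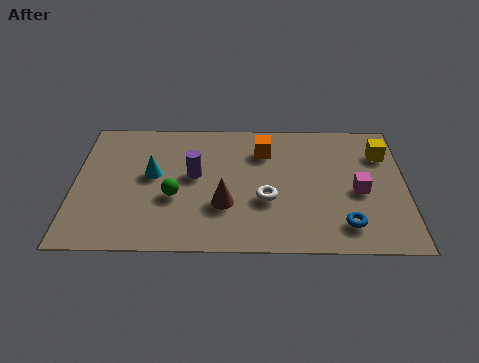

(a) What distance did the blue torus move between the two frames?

2.1

The blue torus moved from about (7.7, 1.9) to (9.7, 1.4), a distance of √(2.0² + 0.5²) ≈ 2.1.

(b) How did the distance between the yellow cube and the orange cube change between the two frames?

-2.7

They were about 7.0 units apart before and 4.3 after — 2.7 units closer together.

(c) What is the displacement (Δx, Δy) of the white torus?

(-2.4, -0.2)

The white torus started near (9.3, 2.9) and ended near (6.9, 2.7).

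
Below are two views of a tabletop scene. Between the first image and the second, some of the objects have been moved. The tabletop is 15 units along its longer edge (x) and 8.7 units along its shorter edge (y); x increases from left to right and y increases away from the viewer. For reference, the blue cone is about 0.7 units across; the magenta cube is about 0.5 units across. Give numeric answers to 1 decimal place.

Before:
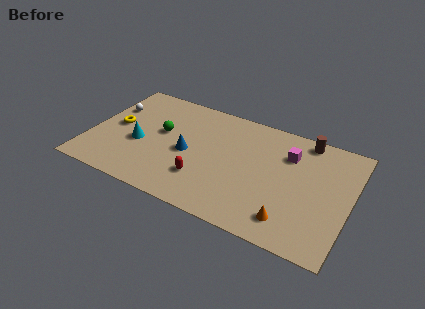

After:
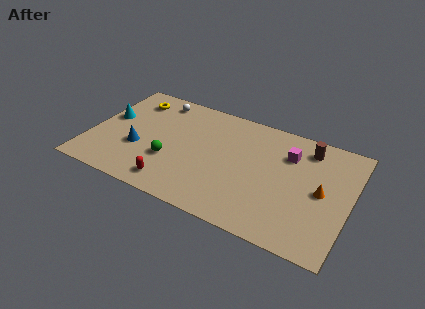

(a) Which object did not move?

the magenta cube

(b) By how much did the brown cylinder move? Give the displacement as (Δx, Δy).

(0.2, -0.6)

The brown cylinder started near (12.1, 7.8) and ended near (12.3, 7.2).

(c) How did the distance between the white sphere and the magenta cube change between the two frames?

-2.4

The distance was about 10.4 in the first image and 8.0 in the second, so they moved 2.4 units closer together.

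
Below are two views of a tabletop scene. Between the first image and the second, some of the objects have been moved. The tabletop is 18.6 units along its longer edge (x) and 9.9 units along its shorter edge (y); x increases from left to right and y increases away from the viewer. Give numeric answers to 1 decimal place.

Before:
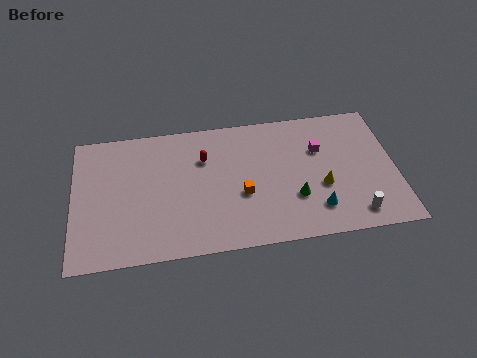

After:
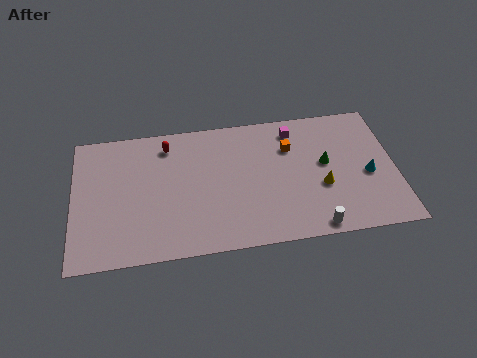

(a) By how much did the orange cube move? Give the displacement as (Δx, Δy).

(2.9, 3.1)

From the two frames, the orange cube sits at roughly (9.7, 3.9) before and (12.6, 7.0) after.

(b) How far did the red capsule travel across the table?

2.5

The red capsule moved from about (7.6, 6.9) to (5.5, 8.2), a distance of √(2.1² + 1.3²) ≈ 2.5.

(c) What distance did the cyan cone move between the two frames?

3.7

The cyan cone was near (13.9, 2.2) before and (17.0, 4.3) after, so it travelled √(3.1² + 2.1²) ≈ 3.7 units.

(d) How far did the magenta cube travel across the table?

2.2

From (14.3, 6.6) to (12.9, 8.3), the magenta cube covered √(1.4² + 1.7²) ≈ 2.2 units.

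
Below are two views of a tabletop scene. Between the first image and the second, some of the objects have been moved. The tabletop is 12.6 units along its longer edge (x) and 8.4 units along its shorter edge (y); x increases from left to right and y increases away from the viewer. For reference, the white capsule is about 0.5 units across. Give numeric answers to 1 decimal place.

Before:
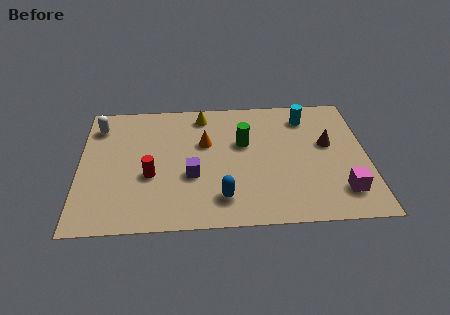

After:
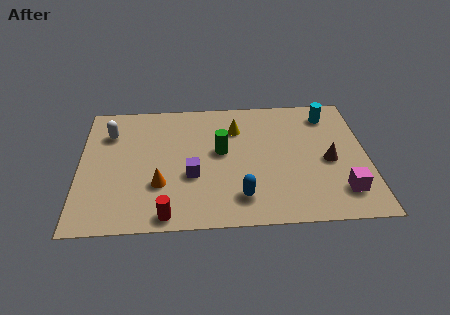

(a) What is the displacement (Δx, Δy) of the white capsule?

(0.5, -0.5)

The white capsule was at about (0.8, 6.7) and moved to about (1.3, 6.2).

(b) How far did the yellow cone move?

1.8

The yellow cone was near (5.4, 7.2) before and (6.9, 6.2) after, so it travelled √(1.5² + 1.0²) ≈ 1.8 units.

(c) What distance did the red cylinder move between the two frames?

2.6

The red cylinder moved from about (3.1, 3.3) to (3.8, 0.8), a distance of √(0.7² + 2.5²) ≈ 2.6.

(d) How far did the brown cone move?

1.1

The brown cone was near (10.9, 4.9) before and (10.9, 3.8) after, so it travelled √(0.0² + 1.1²) ≈ 1.1 units.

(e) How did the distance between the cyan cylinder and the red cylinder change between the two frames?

+1.7

The distance was about 7.7 in the first image and 9.4 in the second, so they moved 1.7 units further apart.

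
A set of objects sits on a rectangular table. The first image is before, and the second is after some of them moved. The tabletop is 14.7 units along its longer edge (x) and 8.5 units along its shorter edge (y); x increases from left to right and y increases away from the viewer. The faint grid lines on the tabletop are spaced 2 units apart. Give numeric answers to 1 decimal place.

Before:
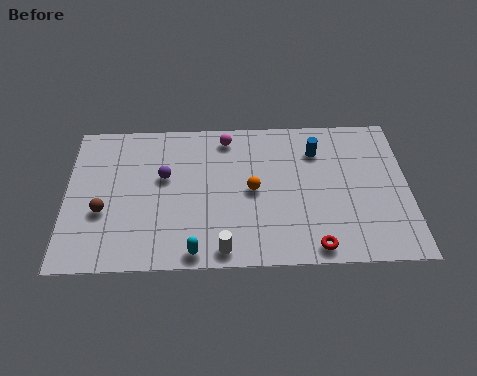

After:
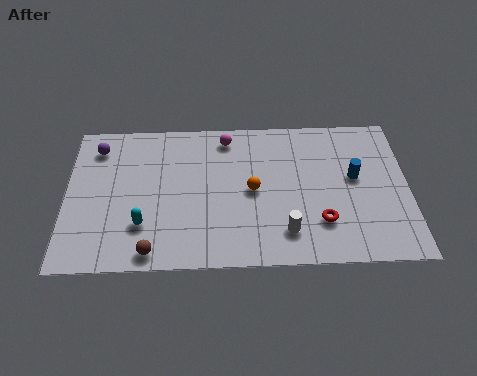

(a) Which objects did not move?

the magenta sphere and the orange sphere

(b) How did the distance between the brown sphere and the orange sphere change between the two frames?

-1.1

Before: roughly 6.5 units apart; after: 5.4. That's 1.1 units closer together.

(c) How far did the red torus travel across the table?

1.4

The red torus moved from about (10.6, 0.9) to (10.9, 2.3), a distance of √(0.3² + 1.4²) ≈ 1.4.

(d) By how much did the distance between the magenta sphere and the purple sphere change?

+2.1

Before: roughly 3.5 units apart; after: 5.6. That's 2.1 units further apart.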